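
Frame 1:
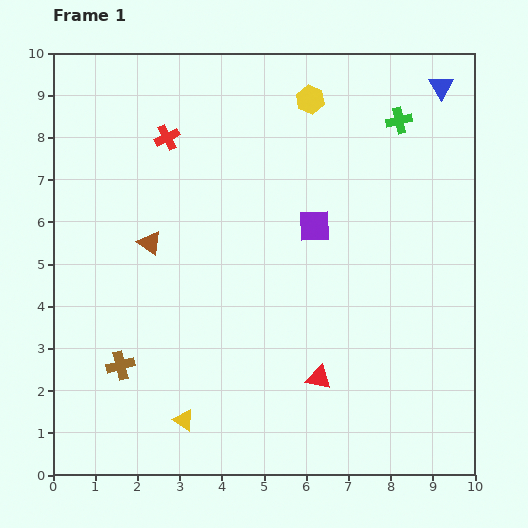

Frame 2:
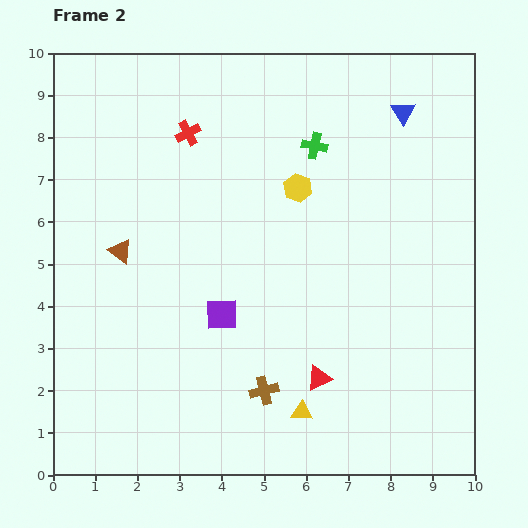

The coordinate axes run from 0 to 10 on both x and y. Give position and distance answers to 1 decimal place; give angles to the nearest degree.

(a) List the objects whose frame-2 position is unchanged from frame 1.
the red triangle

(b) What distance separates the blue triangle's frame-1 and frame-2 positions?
1.1

The blue triangle moved from (9.2, 9.2) to (8.3, 8.6), a distance of √(0.9² + 0.6²) ≈ 1.1.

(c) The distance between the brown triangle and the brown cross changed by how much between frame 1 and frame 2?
+1.7

Distance in frame 1: 3.0. Distance in frame 2: 4.7.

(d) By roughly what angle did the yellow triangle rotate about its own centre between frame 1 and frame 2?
28° counter-clockwise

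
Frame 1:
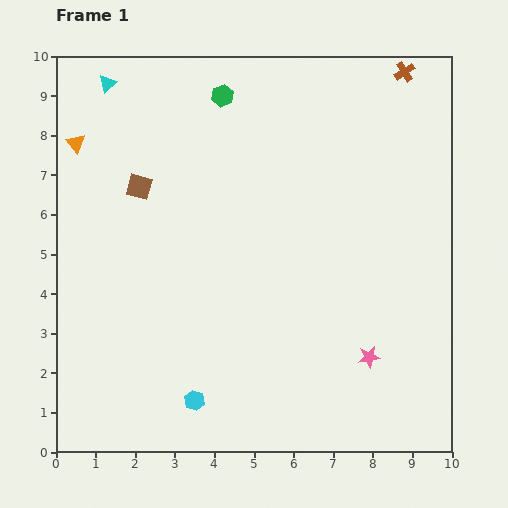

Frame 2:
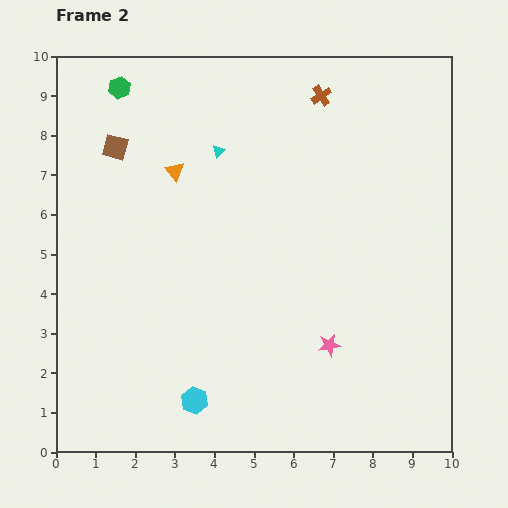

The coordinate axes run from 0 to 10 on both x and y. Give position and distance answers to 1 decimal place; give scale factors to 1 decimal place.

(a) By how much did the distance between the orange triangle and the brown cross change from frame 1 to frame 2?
-4.3

Distance in frame 1: 8.5. Distance in frame 2: 4.2.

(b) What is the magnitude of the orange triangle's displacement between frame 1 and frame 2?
2.6

The orange triangle moved from (0.5, 7.8) to (3.0, 7.1), a distance of √(2.5² + 0.7²) ≈ 2.6.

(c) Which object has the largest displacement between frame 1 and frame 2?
the cyan triangle

(moved 3.3; next 2.6)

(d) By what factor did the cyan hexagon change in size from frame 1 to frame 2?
1.3×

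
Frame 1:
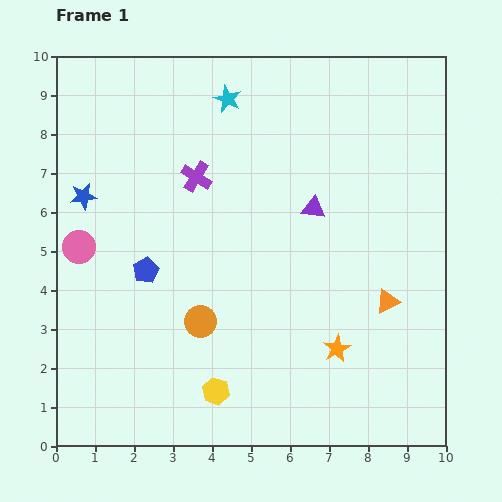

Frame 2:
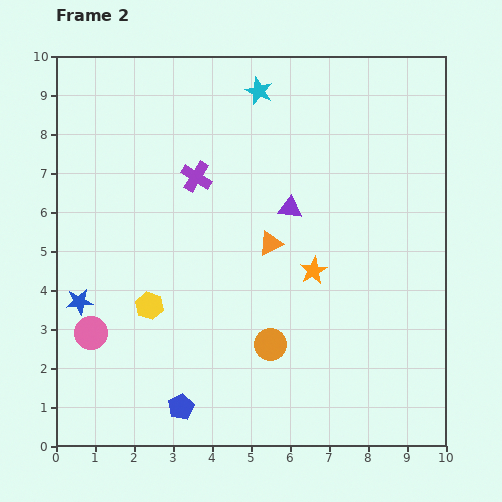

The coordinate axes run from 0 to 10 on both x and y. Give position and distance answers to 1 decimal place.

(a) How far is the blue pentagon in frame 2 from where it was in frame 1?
3.6

The blue pentagon moved from (2.3, 4.5) to (3.2, 1.0), a distance of √(0.9² + 3.5²) ≈ 3.6.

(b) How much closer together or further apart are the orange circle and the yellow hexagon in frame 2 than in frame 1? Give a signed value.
+1.5

Distance in frame 1: 1.8. Distance in frame 2: 3.3.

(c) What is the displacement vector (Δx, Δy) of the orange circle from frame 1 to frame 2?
(1.8, -0.6)

The orange circle was at (3.7, 3.2) in frame 1 and (5.5, 2.6) in frame 2.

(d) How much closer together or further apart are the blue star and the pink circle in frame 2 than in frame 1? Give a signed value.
-0.4

Distance in frame 1: 1.3. Distance in frame 2: 0.9.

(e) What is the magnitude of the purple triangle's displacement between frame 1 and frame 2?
0.6

The purple triangle moved from (6.6, 6.1) to (6.0, 6.1), a distance of √(0.6² + 0.0²) ≈ 0.6.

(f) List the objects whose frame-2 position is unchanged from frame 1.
the purple cross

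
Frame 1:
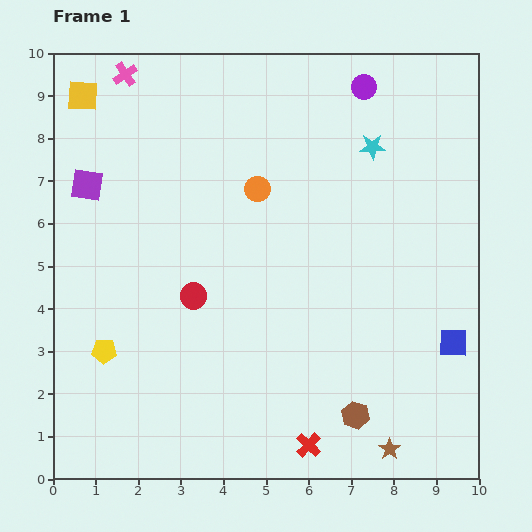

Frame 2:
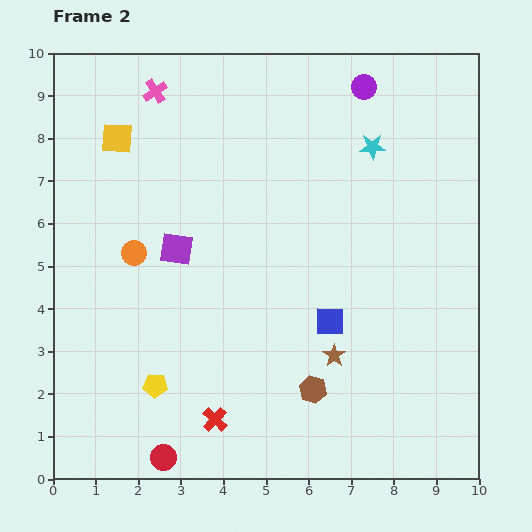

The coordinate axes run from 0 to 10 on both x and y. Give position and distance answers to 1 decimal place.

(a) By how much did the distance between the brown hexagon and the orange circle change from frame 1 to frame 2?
-0.5

Distance in frame 1: 5.8. Distance in frame 2: 5.3.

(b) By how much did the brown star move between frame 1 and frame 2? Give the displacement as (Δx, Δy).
(-1.3, 2.2)

The brown star was at (7.9, 0.7) in frame 1 and (6.6, 2.9) in frame 2.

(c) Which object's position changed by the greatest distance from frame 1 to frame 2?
the red circle

(moved 3.9; next 3.3)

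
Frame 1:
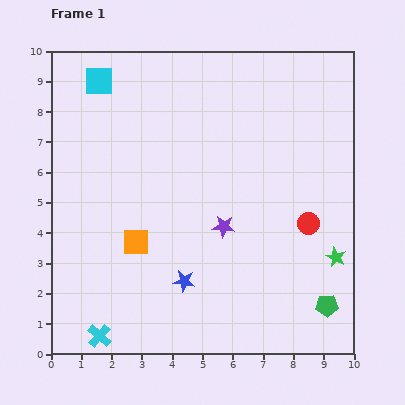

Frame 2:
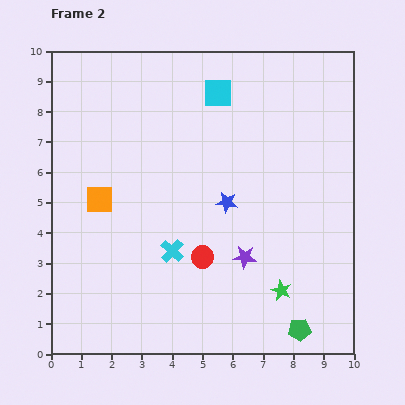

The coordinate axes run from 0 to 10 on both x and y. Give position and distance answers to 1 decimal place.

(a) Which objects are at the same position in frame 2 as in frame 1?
none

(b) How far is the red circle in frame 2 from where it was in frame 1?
3.7

The red circle moved from (8.5, 4.3) to (5.0, 3.2), a distance of √(3.5² + 1.1²) ≈ 3.7.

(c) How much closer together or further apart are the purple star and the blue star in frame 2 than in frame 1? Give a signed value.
-0.3

Distance in frame 1: 2.2. Distance in frame 2: 1.9.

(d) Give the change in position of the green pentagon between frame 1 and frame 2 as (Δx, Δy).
(-0.9, -0.8)

The green pentagon was at (9.1, 1.6) in frame 1 and (8.2, 0.8) in frame 2.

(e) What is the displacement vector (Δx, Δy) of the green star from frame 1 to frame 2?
(-1.8, -1.1)

The green star was at (9.4, 3.2) in frame 1 and (7.6, 2.1) in frame 2.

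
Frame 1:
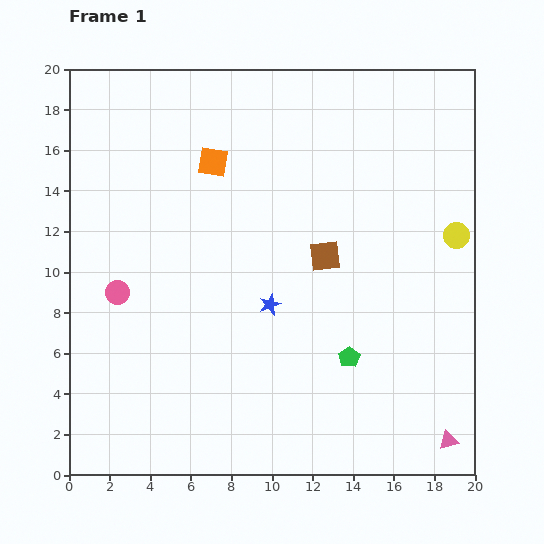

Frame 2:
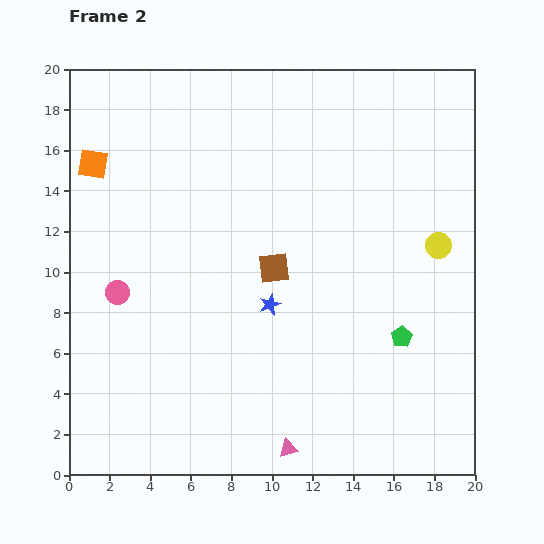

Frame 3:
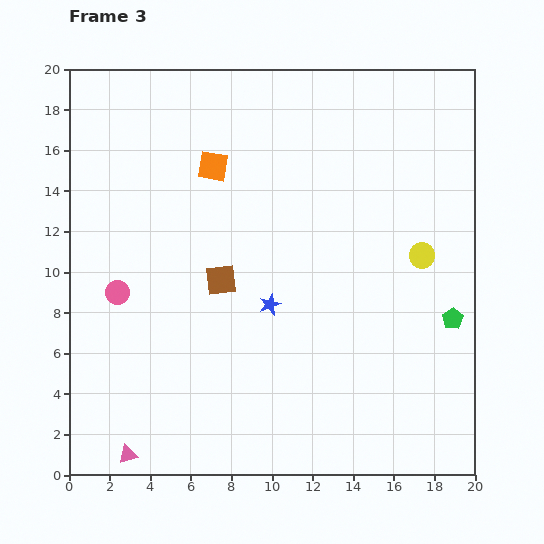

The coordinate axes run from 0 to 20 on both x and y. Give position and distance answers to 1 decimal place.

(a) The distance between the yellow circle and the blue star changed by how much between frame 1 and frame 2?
-1.0

Distance in frame 1: 9.8. Distance in frame 2: 8.8.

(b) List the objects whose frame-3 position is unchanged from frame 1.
the blue star, the pink circle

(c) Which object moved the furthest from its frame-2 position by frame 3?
the pink triangle

(moved 7.9; next 5.9)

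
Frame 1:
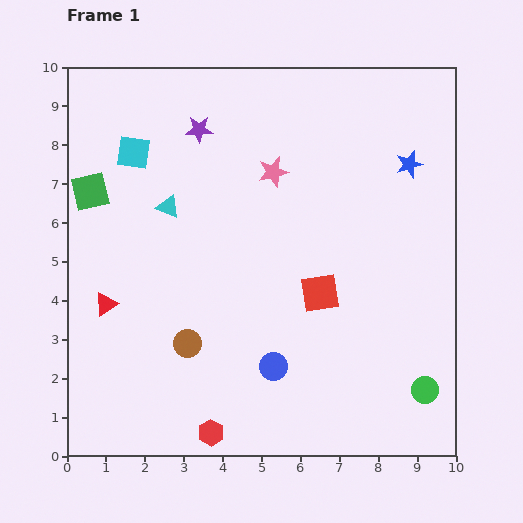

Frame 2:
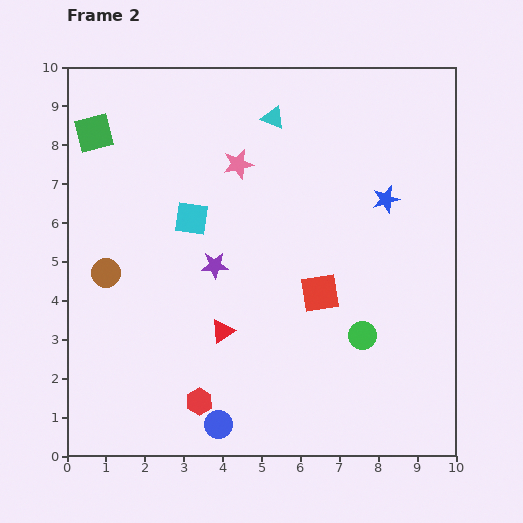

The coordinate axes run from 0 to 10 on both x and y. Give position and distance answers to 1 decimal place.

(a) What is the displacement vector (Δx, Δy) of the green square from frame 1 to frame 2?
(0.1, 1.5)

The green square was at (0.6, 6.8) in frame 1 and (0.7, 8.3) in frame 2.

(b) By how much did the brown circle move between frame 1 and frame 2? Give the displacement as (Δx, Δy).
(-2.1, 1.8)

The brown circle was at (3.1, 2.9) in frame 1 and (1.0, 4.7) in frame 2.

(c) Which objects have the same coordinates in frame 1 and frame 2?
the red square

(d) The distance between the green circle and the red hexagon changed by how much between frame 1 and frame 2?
-1.1

Distance in frame 1: 5.6. Distance in frame 2: 4.5.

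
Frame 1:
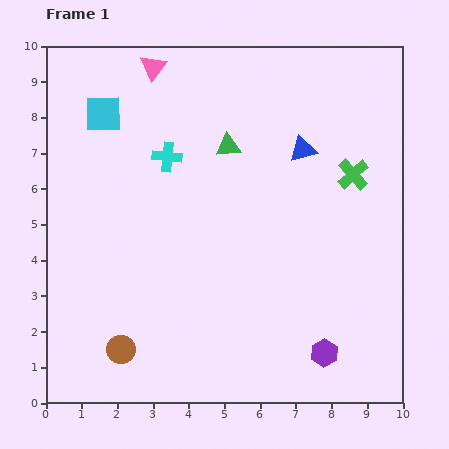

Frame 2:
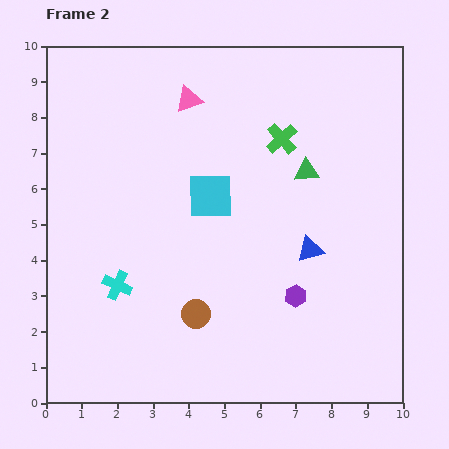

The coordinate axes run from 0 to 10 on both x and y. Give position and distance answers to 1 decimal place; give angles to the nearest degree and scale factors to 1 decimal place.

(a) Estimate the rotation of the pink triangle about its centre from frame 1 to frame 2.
34° clockwise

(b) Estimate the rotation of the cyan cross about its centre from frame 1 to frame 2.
18° clockwise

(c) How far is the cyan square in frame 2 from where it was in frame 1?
3.8

The cyan square moved from (1.6, 8.1) to (4.6, 5.8), a distance of √(3.0² + 2.3²) ≈ 3.8.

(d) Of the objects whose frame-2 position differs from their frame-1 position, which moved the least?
the pink triangle

(moved 1.3)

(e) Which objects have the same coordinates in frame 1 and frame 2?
none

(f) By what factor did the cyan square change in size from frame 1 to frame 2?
1.3×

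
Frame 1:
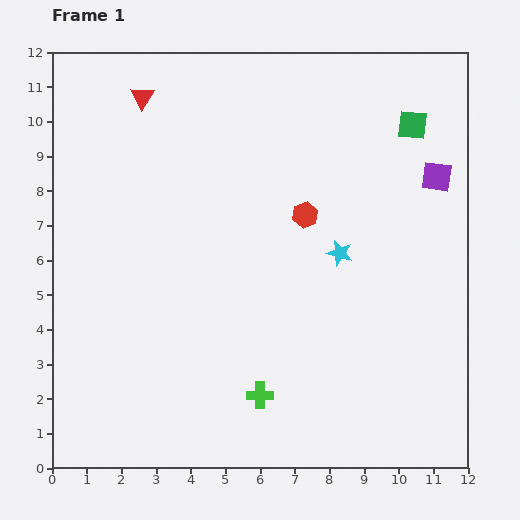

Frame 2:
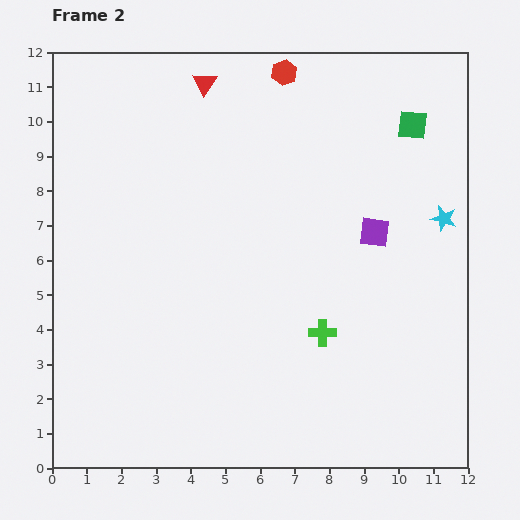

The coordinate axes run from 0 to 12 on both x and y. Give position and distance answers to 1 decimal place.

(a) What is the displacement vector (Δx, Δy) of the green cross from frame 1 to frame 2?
(1.8, 1.8)

The green cross was at (6.0, 2.1) in frame 1 and (7.8, 3.9) in frame 2.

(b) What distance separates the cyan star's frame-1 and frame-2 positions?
3.2

The cyan star moved from (8.3, 6.2) to (11.3, 7.2), a distance of √(3.0² + 1.0²) ≈ 3.2.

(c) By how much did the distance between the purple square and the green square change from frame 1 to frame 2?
+1.6

Distance in frame 1: 1.7. Distance in frame 2: 3.3.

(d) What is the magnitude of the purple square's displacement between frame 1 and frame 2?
2.4

The purple square moved from (11.1, 8.4) to (9.3, 6.8), a distance of √(1.8² + 1.6²) ≈ 2.4.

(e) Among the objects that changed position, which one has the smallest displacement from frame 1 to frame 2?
the red triangle

(moved 1.8)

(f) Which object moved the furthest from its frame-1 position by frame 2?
the red hexagon

(moved 4.1; next 3.2)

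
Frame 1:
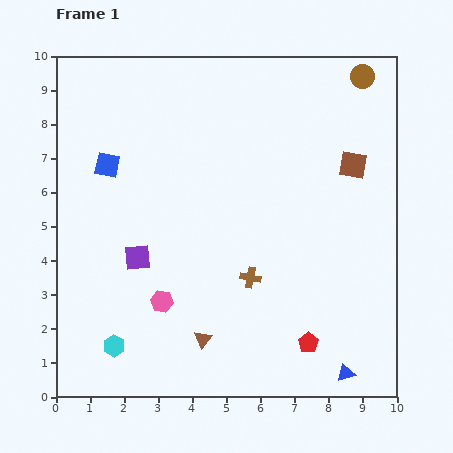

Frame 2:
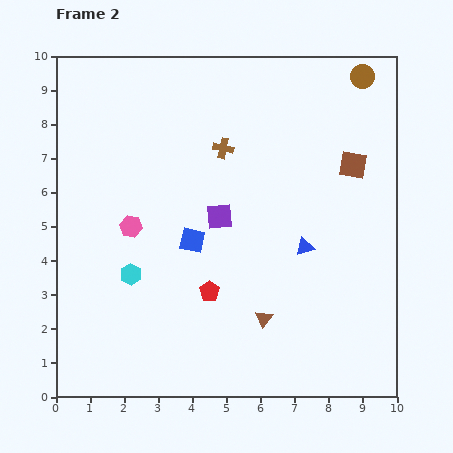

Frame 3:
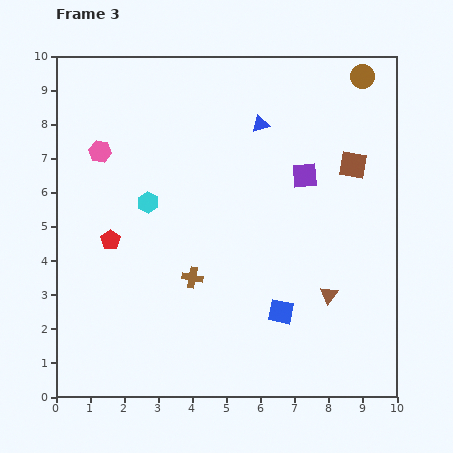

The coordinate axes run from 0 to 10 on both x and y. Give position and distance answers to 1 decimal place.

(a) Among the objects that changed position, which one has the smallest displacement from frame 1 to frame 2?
the brown triangle

(moved 1.9)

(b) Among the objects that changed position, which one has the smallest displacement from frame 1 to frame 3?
the brown cross

(moved 1.7)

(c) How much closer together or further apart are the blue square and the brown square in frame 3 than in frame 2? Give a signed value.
-0.4

Distance in frame 2: 5.2. Distance in frame 3: 4.8.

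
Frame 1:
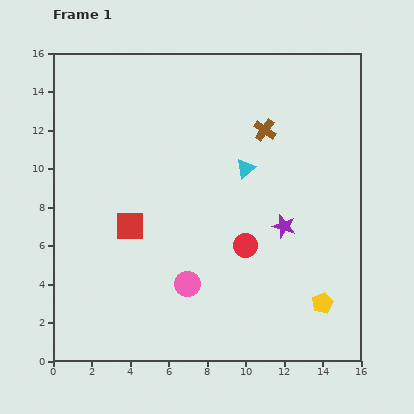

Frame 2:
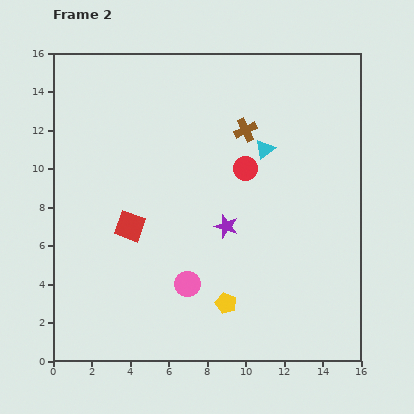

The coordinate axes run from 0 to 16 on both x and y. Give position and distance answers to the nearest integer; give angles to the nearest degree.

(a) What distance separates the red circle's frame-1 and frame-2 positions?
4

The red circle moved from (10, 6) to (10, 10), a distance of √(0² + 4²) ≈ 4.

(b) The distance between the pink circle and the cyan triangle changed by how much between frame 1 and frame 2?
+1

Distance in frame 1: 7. Distance in frame 2: 8.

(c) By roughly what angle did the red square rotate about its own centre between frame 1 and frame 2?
21° clockwise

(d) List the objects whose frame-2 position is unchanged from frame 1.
the pink circle, the red square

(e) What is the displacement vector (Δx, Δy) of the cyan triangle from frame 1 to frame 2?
(1, 1)

The cyan triangle was at (10, 10) in frame 1 and (11, 11) in frame 2.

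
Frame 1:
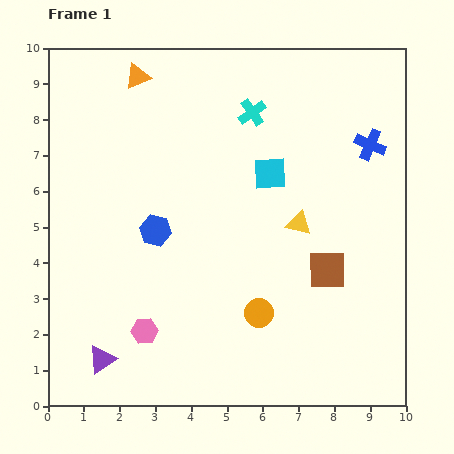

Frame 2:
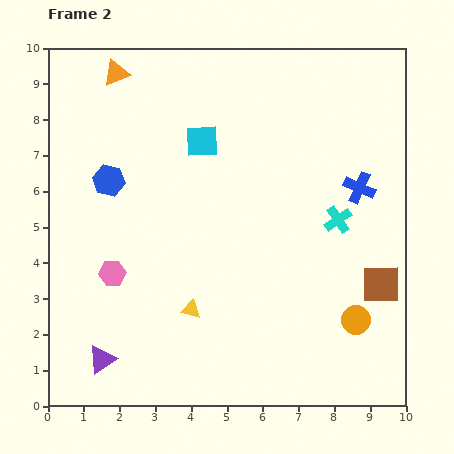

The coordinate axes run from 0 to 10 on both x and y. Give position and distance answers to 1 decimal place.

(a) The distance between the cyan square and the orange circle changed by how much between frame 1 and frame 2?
+2.7

Distance in frame 1: 3.9. Distance in frame 2: 6.6.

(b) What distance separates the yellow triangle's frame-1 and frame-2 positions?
3.8

The yellow triangle moved from (7.0, 5.1) to (4.0, 2.7), a distance of √(3.0² + 2.4²) ≈ 3.8.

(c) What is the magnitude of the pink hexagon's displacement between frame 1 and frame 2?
1.8

The pink hexagon moved from (2.7, 2.1) to (1.8, 3.7), a distance of √(0.9² + 1.6²) ≈ 1.8.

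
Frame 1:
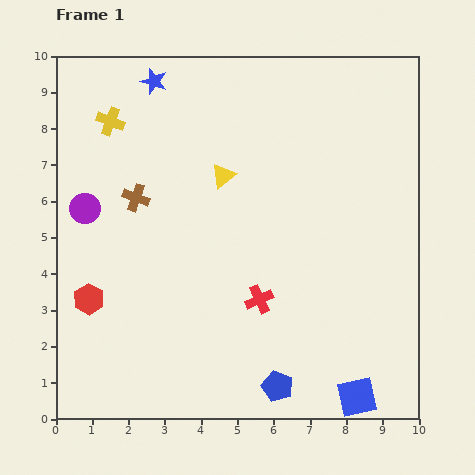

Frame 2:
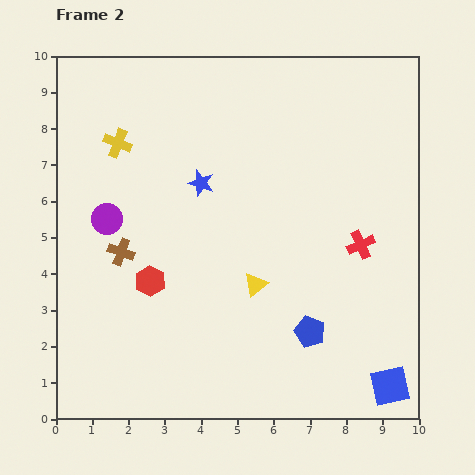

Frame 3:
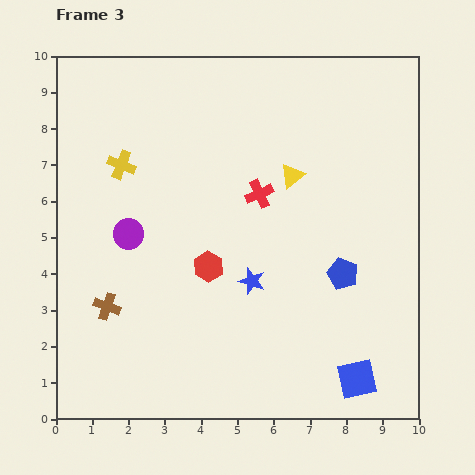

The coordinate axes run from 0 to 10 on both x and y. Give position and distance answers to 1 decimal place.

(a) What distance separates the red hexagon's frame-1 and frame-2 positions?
1.8

The red hexagon moved from (0.9, 3.3) to (2.6, 3.8), a distance of √(1.7² + 0.5²) ≈ 1.8.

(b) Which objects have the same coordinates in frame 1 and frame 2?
none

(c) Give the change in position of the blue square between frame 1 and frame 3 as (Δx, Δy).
(0.0, 0.5)

The blue square was at (8.3, 0.6) in frame 1 and (8.3, 1.1) in frame 3.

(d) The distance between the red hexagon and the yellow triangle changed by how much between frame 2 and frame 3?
+0.5

Distance in frame 2: 2.9. Distance in frame 3: 3.4.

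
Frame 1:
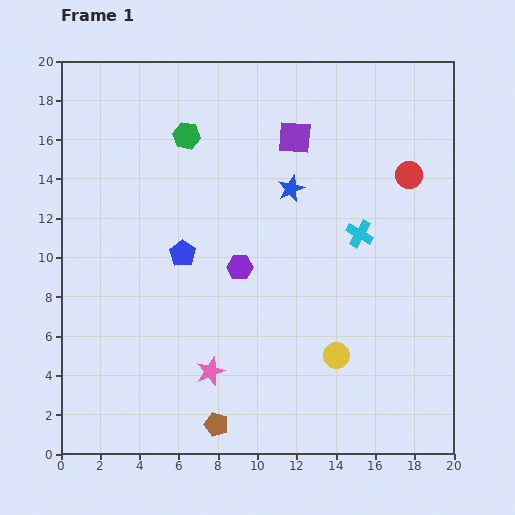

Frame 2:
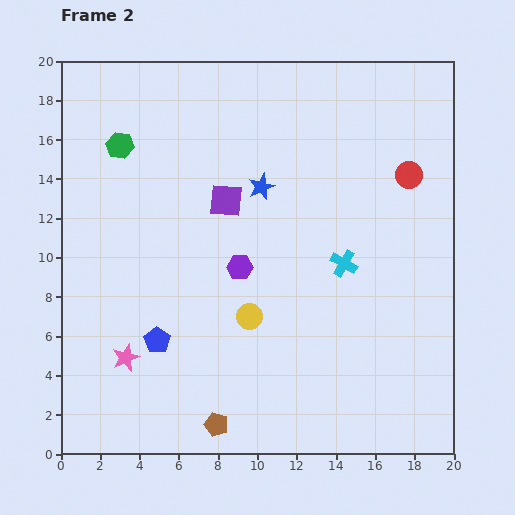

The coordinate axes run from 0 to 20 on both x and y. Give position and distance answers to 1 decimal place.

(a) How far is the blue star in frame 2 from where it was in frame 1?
1.5

The blue star moved from (11.7, 13.5) to (10.2, 13.6), a distance of √(1.5² + 0.1²) ≈ 1.5.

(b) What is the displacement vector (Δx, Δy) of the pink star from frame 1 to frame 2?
(-4.3, 0.7)

The pink star was at (7.6, 4.2) in frame 1 and (3.3, 4.9) in frame 2.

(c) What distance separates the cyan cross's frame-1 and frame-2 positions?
1.7

The cyan cross moved from (15.2, 11.2) to (14.4, 9.7), a distance of √(0.8² + 1.5²) ≈ 1.7.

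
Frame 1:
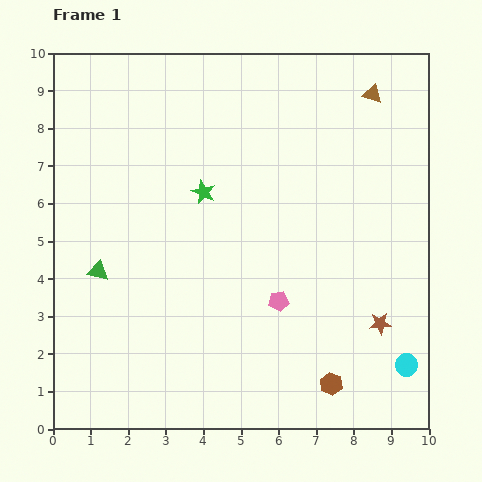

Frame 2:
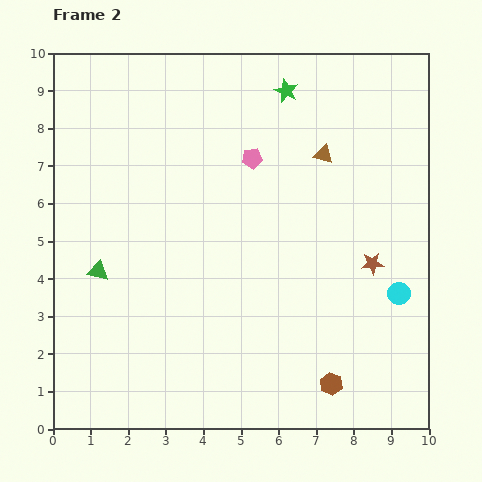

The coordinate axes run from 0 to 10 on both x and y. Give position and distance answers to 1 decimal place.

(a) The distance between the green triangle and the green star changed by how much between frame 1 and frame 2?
+3.4

Distance in frame 1: 3.5. Distance in frame 2: 6.9.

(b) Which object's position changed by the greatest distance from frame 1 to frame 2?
the pink pentagon

(moved 3.9; next 3.5)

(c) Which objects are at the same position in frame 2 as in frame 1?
the green triangle, the brown hexagon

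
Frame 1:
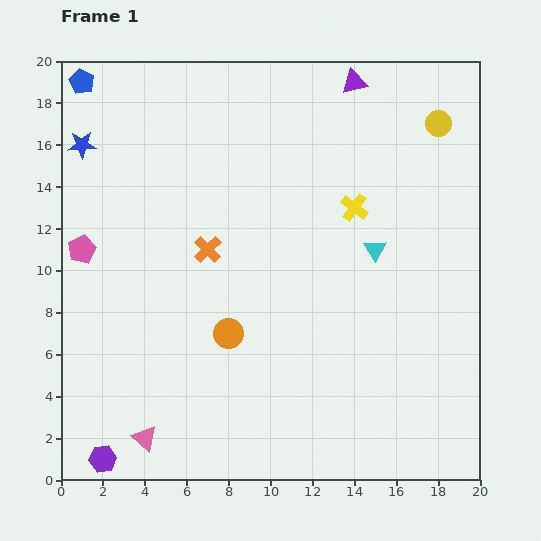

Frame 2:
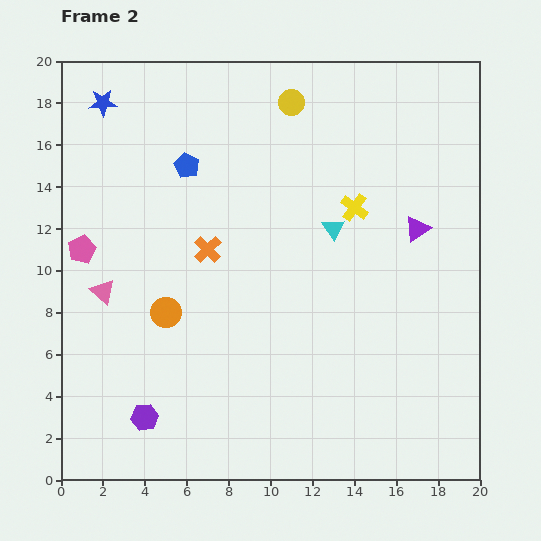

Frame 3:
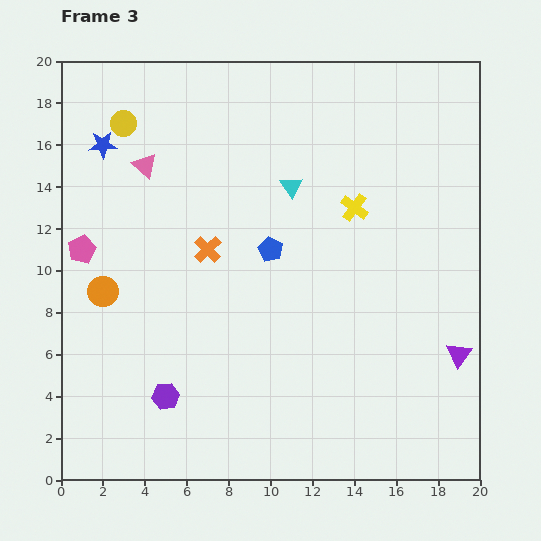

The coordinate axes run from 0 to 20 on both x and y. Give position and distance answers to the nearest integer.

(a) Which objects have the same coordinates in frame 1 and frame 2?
the yellow cross, the pink pentagon, the orange cross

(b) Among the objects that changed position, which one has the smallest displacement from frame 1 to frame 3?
the blue star

(moved 1)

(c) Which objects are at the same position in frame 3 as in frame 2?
the yellow cross, the pink pentagon, the orange cross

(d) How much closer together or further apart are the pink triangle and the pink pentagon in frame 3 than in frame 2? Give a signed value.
+3

Distance in frame 2: 2. Distance in frame 3: 5.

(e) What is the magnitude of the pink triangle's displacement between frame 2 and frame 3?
6

The pink triangle moved from (2, 9) to (4, 15), a distance of √(2² + 6²) ≈ 6.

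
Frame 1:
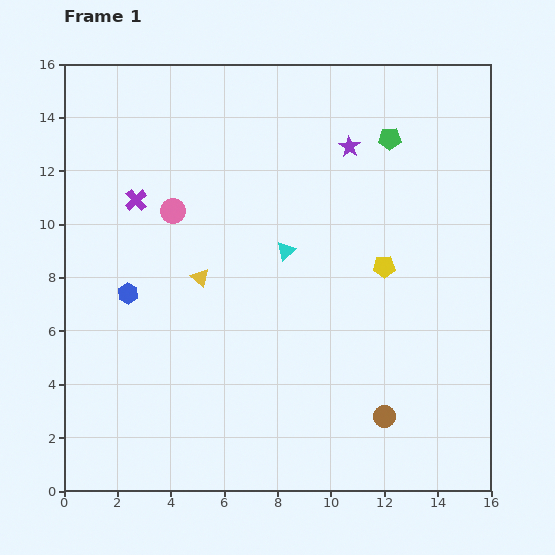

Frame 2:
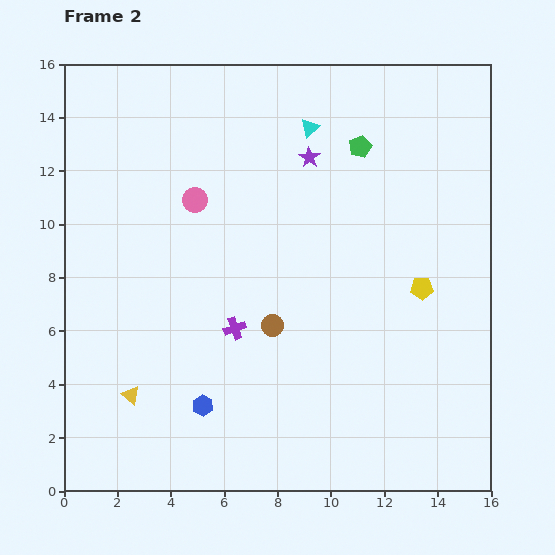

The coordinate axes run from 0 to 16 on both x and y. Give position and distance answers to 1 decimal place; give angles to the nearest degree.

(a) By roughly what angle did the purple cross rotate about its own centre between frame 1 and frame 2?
22° clockwise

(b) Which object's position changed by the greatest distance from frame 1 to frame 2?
the purple cross

(moved 6.1; next 5.4)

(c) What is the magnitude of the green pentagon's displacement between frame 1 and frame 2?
1.1

The green pentagon moved from (12.2, 13.2) to (11.1, 12.9), a distance of √(1.1² + 0.3²) ≈ 1.1.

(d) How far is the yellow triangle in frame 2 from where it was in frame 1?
5.1

The yellow triangle moved from (5.1, 8.0) to (2.5, 3.6), a distance of √(2.6² + 4.4²) ≈ 5.1.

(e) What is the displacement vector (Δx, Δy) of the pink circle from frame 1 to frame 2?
(0.8, 0.4)

The pink circle was at (4.1, 10.5) in frame 1 and (4.9, 10.9) in frame 2.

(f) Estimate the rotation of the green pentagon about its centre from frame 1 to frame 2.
21° counter-clockwise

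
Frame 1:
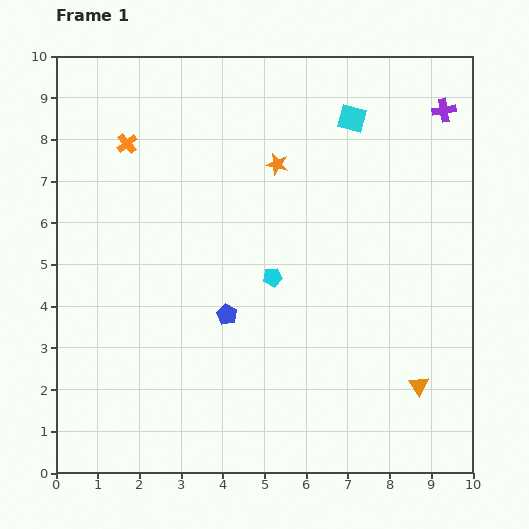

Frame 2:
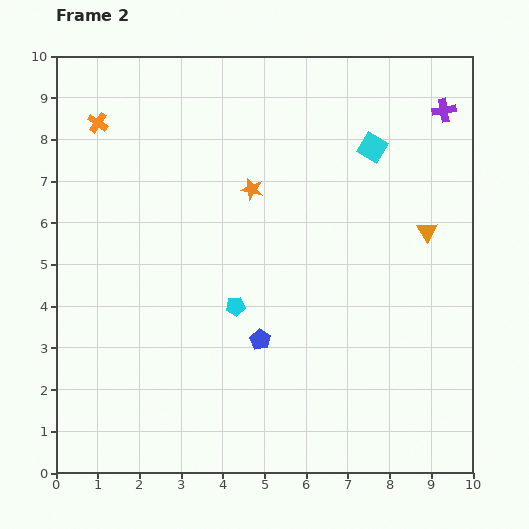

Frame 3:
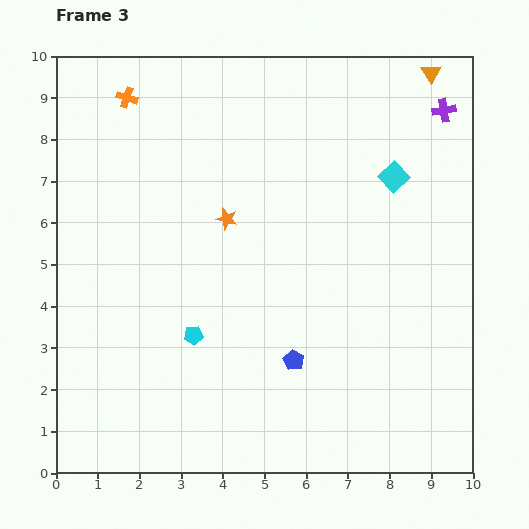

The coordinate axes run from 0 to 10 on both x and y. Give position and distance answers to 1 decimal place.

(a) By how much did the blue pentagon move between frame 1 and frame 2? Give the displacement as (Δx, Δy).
(0.8, -0.6)

The blue pentagon was at (4.1, 3.8) in frame 1 and (4.9, 3.2) in frame 2.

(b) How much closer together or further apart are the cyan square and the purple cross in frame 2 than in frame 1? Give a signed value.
-0.3

Distance in frame 1: 2.2. Distance in frame 2: 1.9.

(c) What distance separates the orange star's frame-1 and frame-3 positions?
1.8

The orange star moved from (5.3, 7.4) to (4.1, 6.1), a distance of √(1.2² + 1.3²) ≈ 1.8.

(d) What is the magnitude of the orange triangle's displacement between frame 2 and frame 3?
3.8

The orange triangle moved from (8.9, 5.8) to (9.0, 9.6), a distance of √(0.1² + 3.8²) ≈ 3.8.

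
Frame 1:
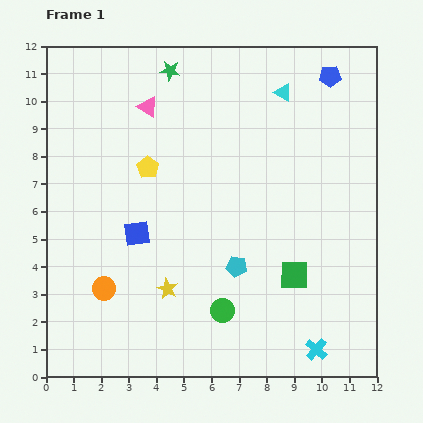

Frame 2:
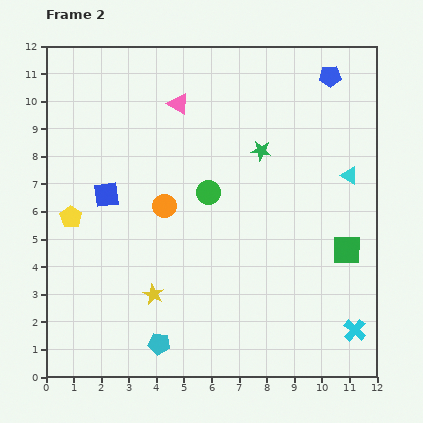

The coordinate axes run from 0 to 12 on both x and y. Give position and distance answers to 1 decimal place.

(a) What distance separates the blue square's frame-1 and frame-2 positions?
1.8

The blue square moved from (3.3, 5.2) to (2.2, 6.6), a distance of √(1.1² + 1.4²) ≈ 1.8.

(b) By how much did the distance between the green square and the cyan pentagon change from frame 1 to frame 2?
+5.5

Distance in frame 1: 2.1. Distance in frame 2: 7.6.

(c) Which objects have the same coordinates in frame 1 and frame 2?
the blue pentagon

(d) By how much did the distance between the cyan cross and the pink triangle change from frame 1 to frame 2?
-0.3

Distance in frame 1: 10.7. Distance in frame 2: 10.4.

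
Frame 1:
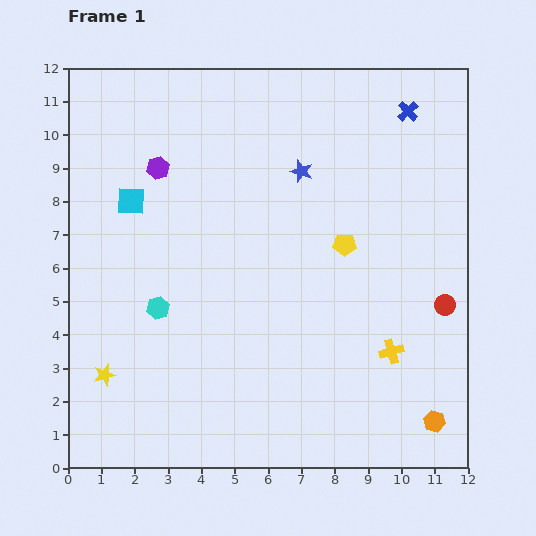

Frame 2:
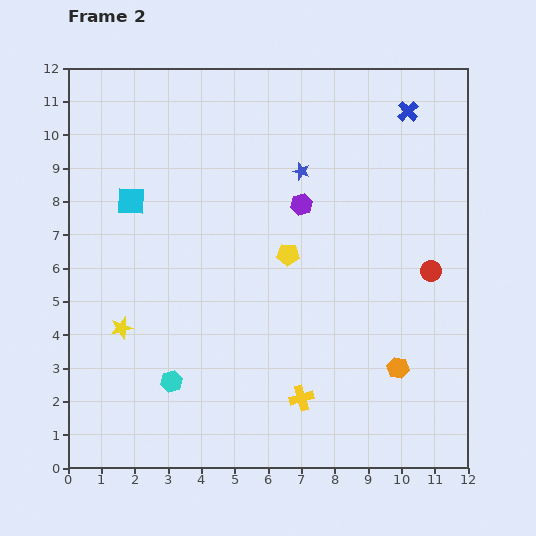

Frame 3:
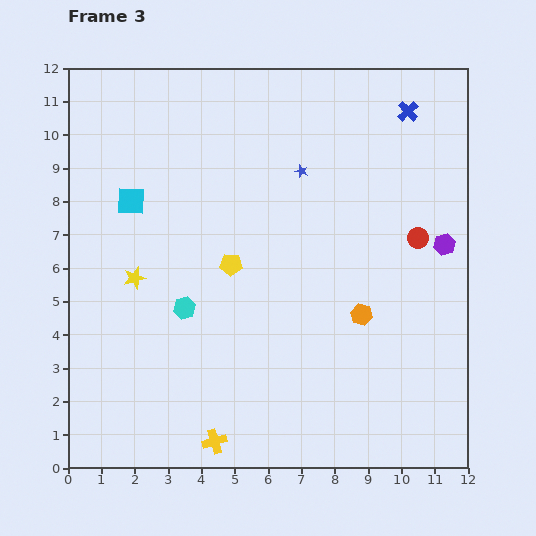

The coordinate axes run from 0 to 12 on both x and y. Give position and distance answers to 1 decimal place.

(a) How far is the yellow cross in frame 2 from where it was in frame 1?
3.0

The yellow cross moved from (9.7, 3.5) to (7.0, 2.1), a distance of √(2.7² + 1.4²) ≈ 3.0.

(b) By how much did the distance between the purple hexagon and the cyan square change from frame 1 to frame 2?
+3.8

Distance in frame 1: 1.3. Distance in frame 2: 5.1.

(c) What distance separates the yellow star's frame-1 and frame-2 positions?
1.5

The yellow star moved from (1.1, 2.8) to (1.6, 4.2), a distance of √(0.5² + 1.4²) ≈ 1.5.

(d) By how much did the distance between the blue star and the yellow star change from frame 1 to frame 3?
-2.6

Distance in frame 1: 8.5. Distance in frame 3: 5.9.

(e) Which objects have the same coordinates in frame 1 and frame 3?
the blue cross, the cyan square, the blue star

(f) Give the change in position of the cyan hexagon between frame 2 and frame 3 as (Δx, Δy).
(0.4, 2.2)

The cyan hexagon was at (3.1, 2.6) in frame 2 and (3.5, 4.8) in frame 3.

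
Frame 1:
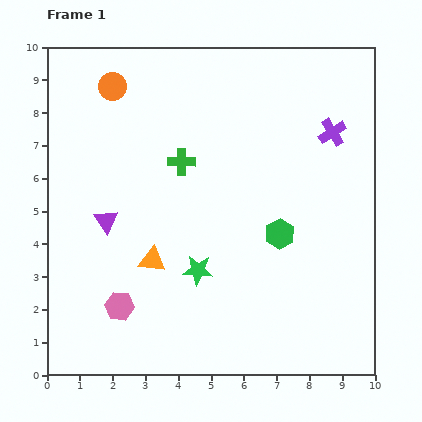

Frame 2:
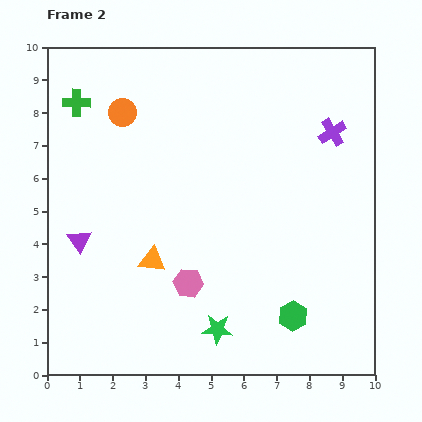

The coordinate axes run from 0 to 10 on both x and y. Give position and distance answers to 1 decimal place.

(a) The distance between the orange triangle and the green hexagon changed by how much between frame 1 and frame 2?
+0.6

Distance in frame 1: 4.0. Distance in frame 2: 4.6.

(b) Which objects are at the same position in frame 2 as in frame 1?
the orange triangle, the purple cross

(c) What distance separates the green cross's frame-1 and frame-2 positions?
3.7

The green cross moved from (4.1, 6.5) to (0.9, 8.3), a distance of √(3.2² + 1.8²) ≈ 3.7.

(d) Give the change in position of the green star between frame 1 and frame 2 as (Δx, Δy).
(0.6, -1.8)

The green star was at (4.6, 3.2) in frame 1 and (5.2, 1.4) in frame 2.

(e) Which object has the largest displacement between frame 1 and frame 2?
the green cross

(moved 3.7; next 2.5)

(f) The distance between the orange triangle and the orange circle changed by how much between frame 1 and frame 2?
-0.8

Distance in frame 1: 5.4. Distance in frame 2: 4.6.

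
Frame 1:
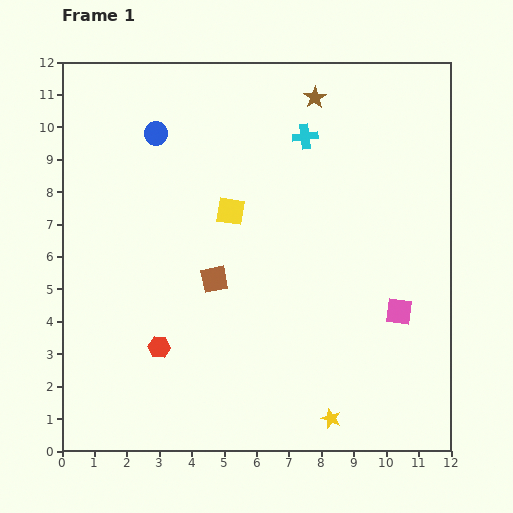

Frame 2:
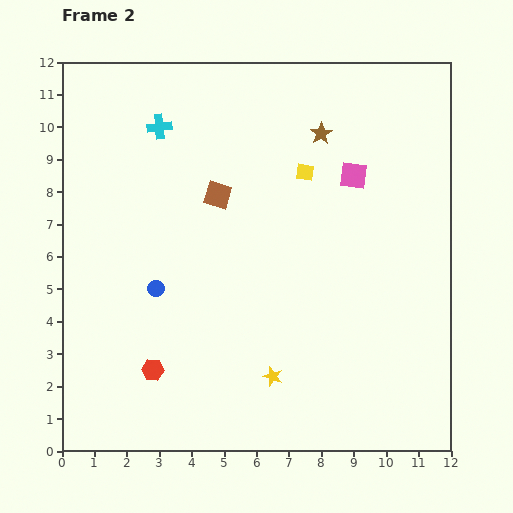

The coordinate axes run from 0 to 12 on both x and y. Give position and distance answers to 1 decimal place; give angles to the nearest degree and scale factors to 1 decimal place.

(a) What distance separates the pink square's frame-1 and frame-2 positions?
4.4

The pink square moved from (10.4, 4.3) to (9.0, 8.5), a distance of √(1.4² + 4.2²) ≈ 4.4.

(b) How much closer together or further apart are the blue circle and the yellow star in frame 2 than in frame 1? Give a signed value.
-5.8

Distance in frame 1: 10.3. Distance in frame 2: 4.5.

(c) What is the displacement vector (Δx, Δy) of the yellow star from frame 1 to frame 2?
(-1.8, 1.3)

The yellow star was at (8.3, 1.0) in frame 1 and (6.5, 2.3) in frame 2.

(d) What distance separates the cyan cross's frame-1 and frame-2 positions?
4.5

The cyan cross moved from (7.5, 9.7) to (3.0, 10.0), a distance of √(4.5² + 0.3²) ≈ 4.5.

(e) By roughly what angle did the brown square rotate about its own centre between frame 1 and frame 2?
29° clockwise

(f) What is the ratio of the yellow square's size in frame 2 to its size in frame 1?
0.6×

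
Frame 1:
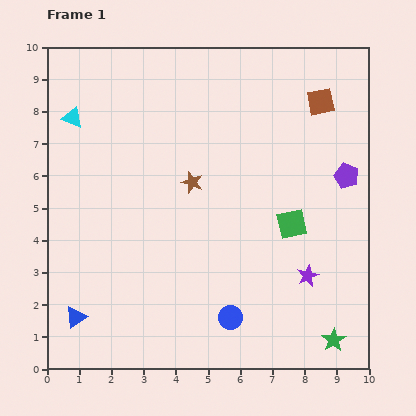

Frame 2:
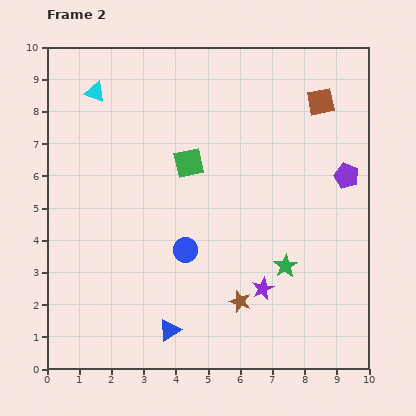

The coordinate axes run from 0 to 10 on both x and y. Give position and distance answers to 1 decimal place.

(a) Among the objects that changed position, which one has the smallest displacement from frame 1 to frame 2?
the cyan triangle

(moved 1.1)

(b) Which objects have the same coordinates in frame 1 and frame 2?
the purple pentagon, the brown square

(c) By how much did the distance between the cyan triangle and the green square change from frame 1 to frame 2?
-4.0

Distance in frame 1: 7.6. Distance in frame 2: 3.6.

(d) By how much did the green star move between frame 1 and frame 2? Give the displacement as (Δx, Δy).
(-1.5, 2.3)

The green star was at (8.9, 0.9) in frame 1 and (7.4, 3.2) in frame 2.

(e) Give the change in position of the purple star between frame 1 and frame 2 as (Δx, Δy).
(-1.4, -0.4)

The purple star was at (8.1, 2.9) in frame 1 and (6.7, 2.5) in frame 2.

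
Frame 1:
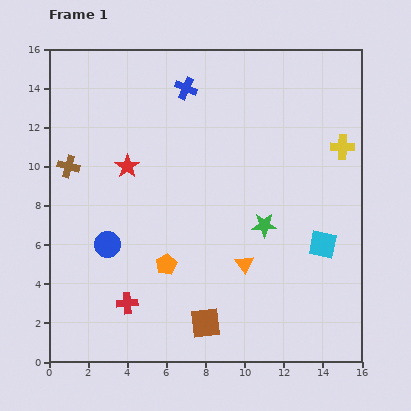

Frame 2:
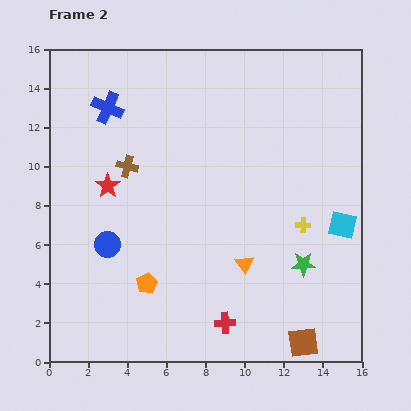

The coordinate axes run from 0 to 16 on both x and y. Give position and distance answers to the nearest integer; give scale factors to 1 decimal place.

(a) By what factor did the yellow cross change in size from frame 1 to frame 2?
0.6×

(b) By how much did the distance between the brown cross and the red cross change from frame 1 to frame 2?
+1

Distance in frame 1: 8. Distance in frame 2: 9.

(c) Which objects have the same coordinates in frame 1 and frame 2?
the blue circle, the orange triangle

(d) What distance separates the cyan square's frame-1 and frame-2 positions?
1

The cyan square moved from (14, 6) to (15, 7), a distance of √(1² + 1²) ≈ 1.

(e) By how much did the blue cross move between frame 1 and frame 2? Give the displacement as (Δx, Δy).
(-4, -1)

The blue cross was at (7, 14) in frame 1 and (3, 13) in frame 2.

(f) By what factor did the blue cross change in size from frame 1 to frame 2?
1.4×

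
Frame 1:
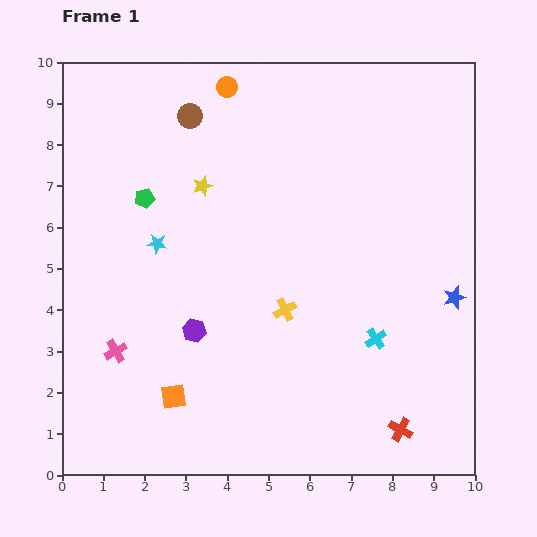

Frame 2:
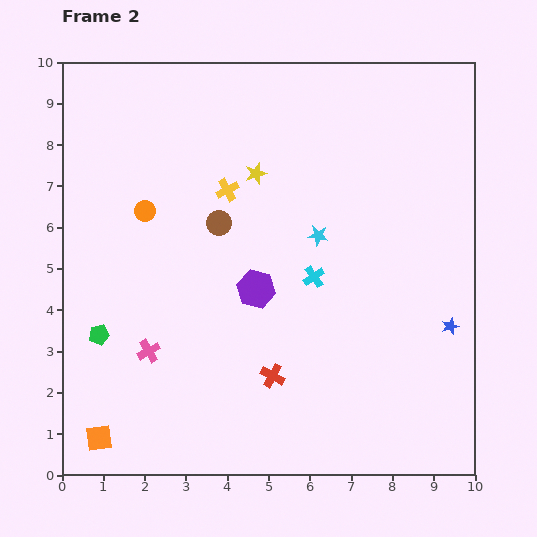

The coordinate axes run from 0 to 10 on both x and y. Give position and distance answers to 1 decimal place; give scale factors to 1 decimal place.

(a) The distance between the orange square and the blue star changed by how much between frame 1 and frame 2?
+1.7

Distance in frame 1: 7.2. Distance in frame 2: 8.9.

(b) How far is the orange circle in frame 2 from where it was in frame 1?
3.6

The orange circle moved from (4.0, 9.4) to (2.0, 6.4), a distance of √(2.0² + 3.0²) ≈ 3.6.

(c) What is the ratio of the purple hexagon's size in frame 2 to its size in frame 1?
1.7×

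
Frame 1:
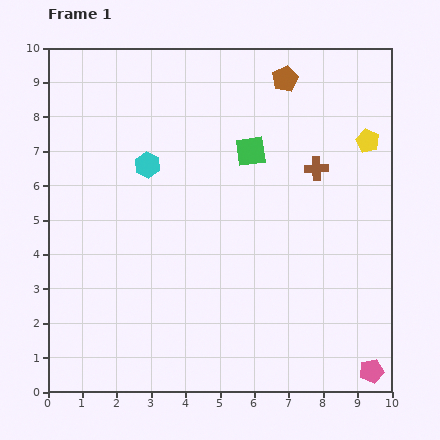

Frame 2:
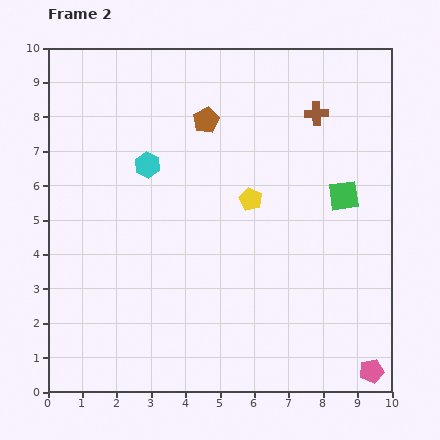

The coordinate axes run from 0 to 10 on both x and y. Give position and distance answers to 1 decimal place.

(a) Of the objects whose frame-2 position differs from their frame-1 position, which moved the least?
the brown cross

(moved 1.6)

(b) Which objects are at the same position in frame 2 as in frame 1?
the cyan hexagon, the pink pentagon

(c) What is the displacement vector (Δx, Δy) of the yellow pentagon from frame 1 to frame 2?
(-3.4, -1.7)

The yellow pentagon was at (9.3, 7.3) in frame 1 and (5.9, 5.6) in frame 2.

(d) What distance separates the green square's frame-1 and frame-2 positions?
3.0

The green square moved from (5.9, 7.0) to (8.6, 5.7), a distance of √(2.7² + 1.3²) ≈ 3.0.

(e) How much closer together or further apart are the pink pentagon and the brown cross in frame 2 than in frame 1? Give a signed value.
+1.6

Distance in frame 1: 6.1. Distance in frame 2: 7.7.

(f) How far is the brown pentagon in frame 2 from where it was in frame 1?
2.6

The brown pentagon moved from (6.9, 9.1) to (4.6, 7.9), a distance of √(2.3² + 1.2²) ≈ 2.6.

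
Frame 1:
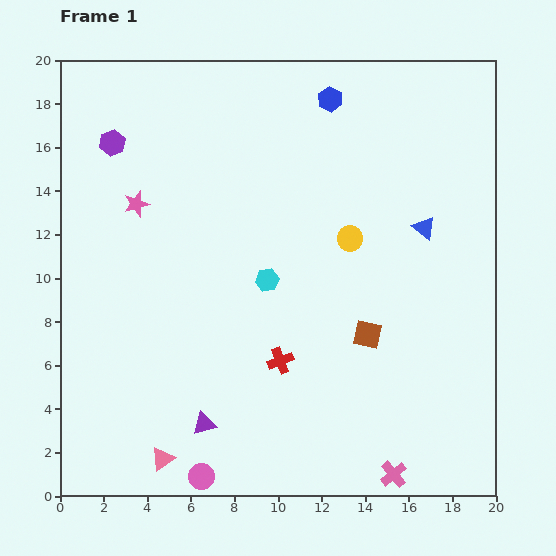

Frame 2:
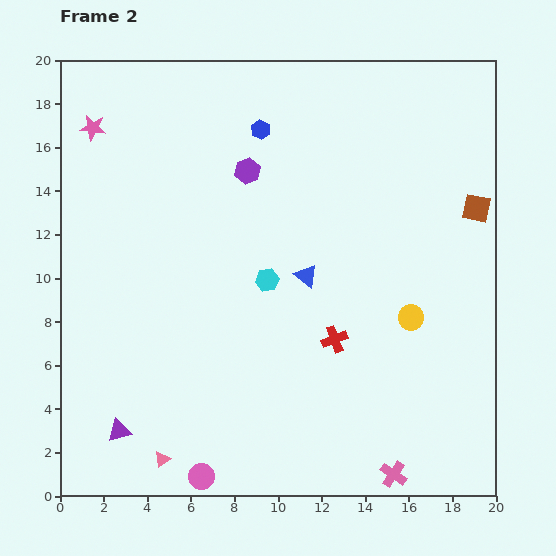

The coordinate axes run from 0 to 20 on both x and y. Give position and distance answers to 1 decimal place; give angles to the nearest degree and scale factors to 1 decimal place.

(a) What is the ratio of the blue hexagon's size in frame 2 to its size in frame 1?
0.8×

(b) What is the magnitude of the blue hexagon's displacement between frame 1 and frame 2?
3.5

The blue hexagon moved from (12.4, 18.2) to (9.2, 16.8), a distance of √(3.2² + 1.4²) ≈ 3.5.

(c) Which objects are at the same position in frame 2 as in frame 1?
the pink circle, the pink cross, the pink triangle, the cyan hexagon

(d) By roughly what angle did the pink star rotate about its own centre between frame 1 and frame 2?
25° clockwise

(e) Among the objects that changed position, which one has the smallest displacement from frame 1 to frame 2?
the red cross

(moved 2.7)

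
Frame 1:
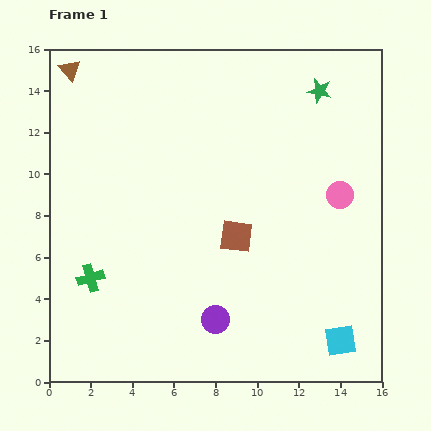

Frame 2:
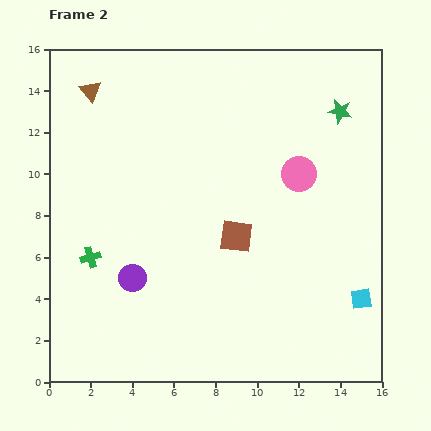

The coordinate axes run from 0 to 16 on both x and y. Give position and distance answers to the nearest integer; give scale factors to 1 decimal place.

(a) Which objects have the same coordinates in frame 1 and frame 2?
the brown square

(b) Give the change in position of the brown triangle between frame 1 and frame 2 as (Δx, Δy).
(1, -1)

The brown triangle was at (1, 15) in frame 1 and (2, 14) in frame 2.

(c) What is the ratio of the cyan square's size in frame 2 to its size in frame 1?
0.7×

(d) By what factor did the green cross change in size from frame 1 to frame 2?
0.8×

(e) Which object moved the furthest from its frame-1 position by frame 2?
the purple circle

(moved 4; next 2)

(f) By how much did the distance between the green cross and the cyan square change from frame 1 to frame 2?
+1

Distance in frame 1: 12. Distance in frame 2: 13.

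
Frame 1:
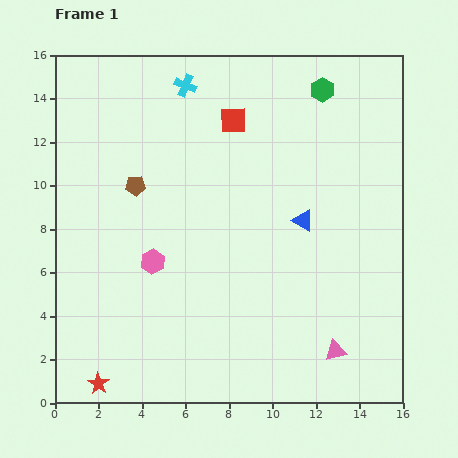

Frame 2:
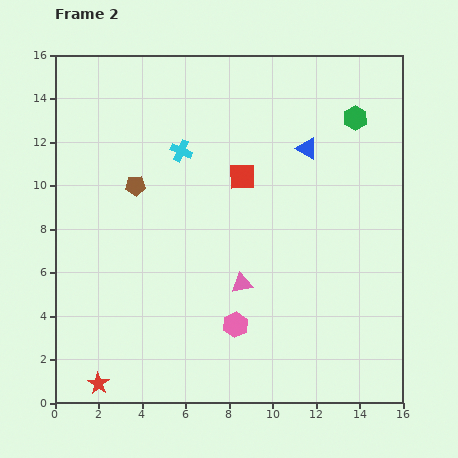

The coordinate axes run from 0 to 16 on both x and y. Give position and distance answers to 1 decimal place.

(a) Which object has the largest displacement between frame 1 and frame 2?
the pink triangle

(moved 5.3; next 4.8)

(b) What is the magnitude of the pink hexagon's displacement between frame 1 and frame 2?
4.8

The pink hexagon moved from (4.5, 6.5) to (8.3, 3.6), a distance of √(3.8² + 2.9²) ≈ 4.8.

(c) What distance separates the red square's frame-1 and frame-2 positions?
2.6

The red square moved from (8.2, 13.0) to (8.6, 10.4), a distance of √(0.4² + 2.6²) ≈ 2.6.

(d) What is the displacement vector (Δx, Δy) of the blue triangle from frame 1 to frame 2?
(0.2, 3.3)

The blue triangle was at (11.4, 8.4) in frame 1 and (11.6, 11.7) in frame 2.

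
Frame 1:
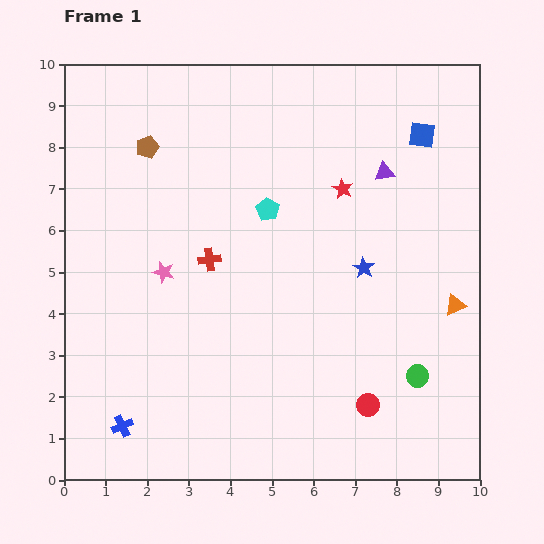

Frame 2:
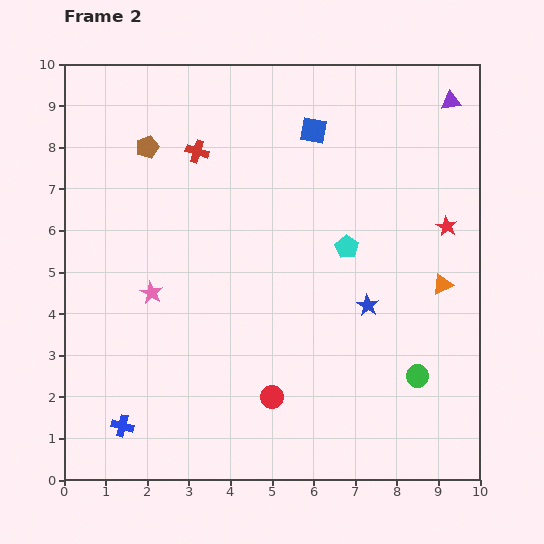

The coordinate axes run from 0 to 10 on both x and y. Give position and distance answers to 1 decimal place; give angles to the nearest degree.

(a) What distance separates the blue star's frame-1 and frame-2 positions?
0.9

The blue star moved from (7.2, 5.1) to (7.3, 4.2), a distance of √(0.1² + 0.9²) ≈ 0.9.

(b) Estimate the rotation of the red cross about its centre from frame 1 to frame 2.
23° clockwise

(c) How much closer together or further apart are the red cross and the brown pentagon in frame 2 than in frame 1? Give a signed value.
-1.9

Distance in frame 1: 3.1. Distance in frame 2: 1.2.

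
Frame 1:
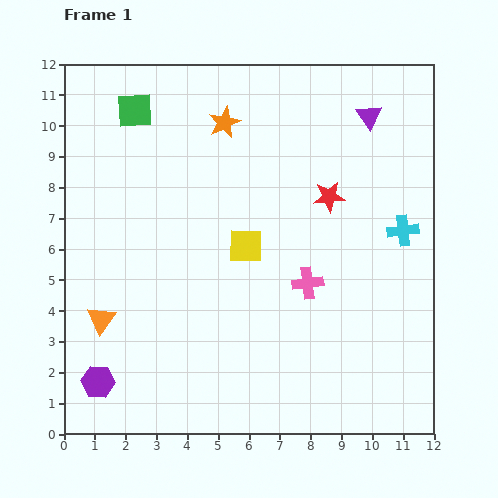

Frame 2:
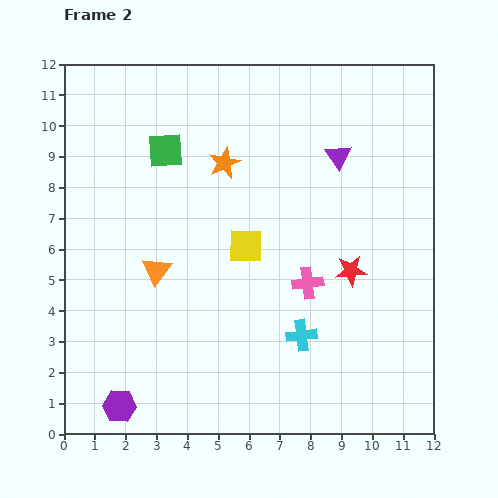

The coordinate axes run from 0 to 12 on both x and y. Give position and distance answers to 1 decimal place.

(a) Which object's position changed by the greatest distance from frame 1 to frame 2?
the cyan cross

(moved 4.7; next 2.5)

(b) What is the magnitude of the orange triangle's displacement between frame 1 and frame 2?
2.4

The orange triangle moved from (1.2, 3.7) to (3.0, 5.3), a distance of √(1.8² + 1.6²) ≈ 2.4.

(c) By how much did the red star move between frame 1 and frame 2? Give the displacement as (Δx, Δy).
(0.7, -2.4)

The red star was at (8.6, 7.7) in frame 1 and (9.3, 5.3) in frame 2.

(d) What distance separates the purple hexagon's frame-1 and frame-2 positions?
1.1

The purple hexagon moved from (1.1, 1.7) to (1.8, 0.9), a distance of √(0.7² + 0.8²) ≈ 1.1.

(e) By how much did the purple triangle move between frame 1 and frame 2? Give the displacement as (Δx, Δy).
(-1.0, -1.3)

The purple triangle was at (9.9, 10.3) in frame 1 and (8.9, 9.0) in frame 2.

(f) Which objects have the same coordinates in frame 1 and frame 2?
the yellow square, the pink cross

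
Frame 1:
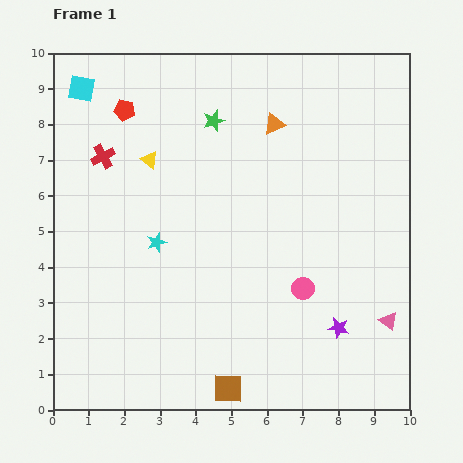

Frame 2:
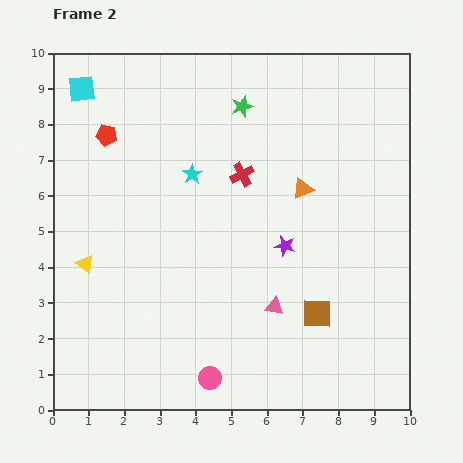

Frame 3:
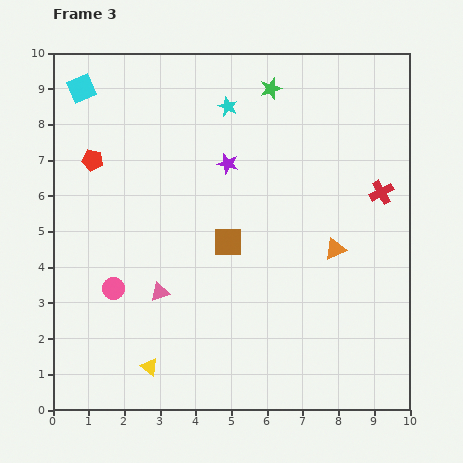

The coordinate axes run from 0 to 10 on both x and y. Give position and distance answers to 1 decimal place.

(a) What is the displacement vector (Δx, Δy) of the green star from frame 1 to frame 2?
(0.8, 0.4)

The green star was at (4.5, 8.1) in frame 1 and (5.3, 8.5) in frame 2.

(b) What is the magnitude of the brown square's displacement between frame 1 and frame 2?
3.3

The brown square moved from (4.9, 0.6) to (7.4, 2.7), a distance of √(2.5² + 2.1²) ≈ 3.3.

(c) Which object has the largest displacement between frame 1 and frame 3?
the red cross

(moved 7.9; next 6.4)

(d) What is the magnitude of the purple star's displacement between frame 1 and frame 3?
5.5

The purple star moved from (8.0, 2.3) to (4.9, 6.9), a distance of √(3.1² + 4.6²) ≈ 5.5.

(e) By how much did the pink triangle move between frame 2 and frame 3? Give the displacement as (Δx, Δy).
(-3.2, 0.4)

The pink triangle was at (6.2, 2.9) in frame 2 and (3.0, 3.3) in frame 3.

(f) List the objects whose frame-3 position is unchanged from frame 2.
the cyan square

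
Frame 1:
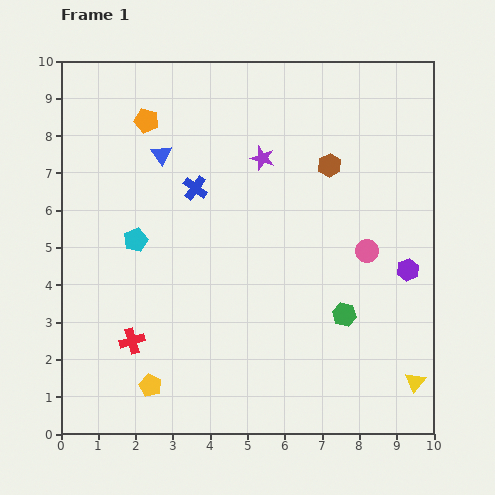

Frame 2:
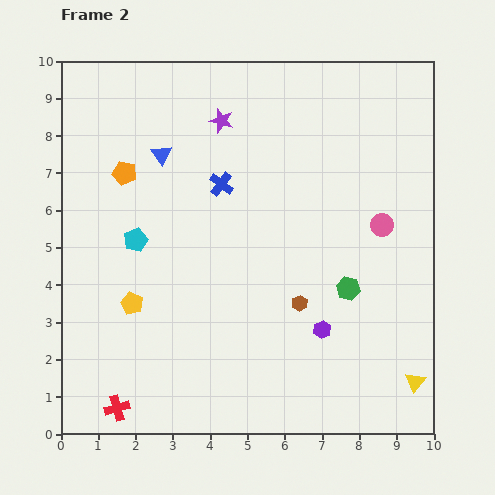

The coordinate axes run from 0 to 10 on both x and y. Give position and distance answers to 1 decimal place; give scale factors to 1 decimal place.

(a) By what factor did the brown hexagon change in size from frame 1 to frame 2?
0.7×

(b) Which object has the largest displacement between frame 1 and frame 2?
the brown hexagon

(moved 3.8; next 2.8)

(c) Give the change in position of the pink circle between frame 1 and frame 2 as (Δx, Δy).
(0.4, 0.7)

The pink circle was at (8.2, 4.9) in frame 1 and (8.6, 5.6) in frame 2.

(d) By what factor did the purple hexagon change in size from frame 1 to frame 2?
0.8×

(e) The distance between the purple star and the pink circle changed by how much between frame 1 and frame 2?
+1.3

Distance in frame 1: 3.8. Distance in frame 2: 5.1.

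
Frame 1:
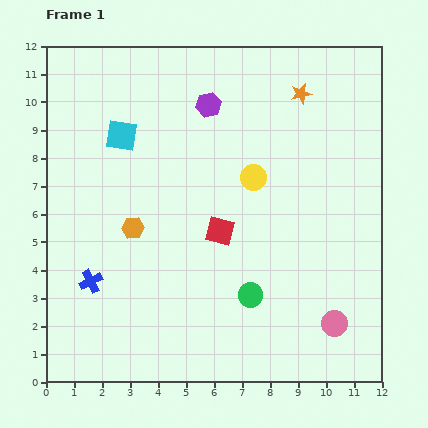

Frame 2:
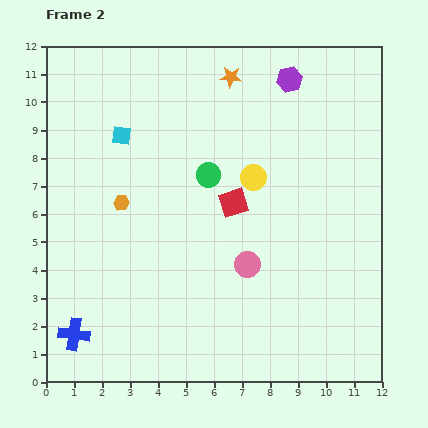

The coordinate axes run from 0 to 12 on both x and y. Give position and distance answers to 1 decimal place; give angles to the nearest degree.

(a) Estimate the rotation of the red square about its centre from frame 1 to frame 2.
32° counter-clockwise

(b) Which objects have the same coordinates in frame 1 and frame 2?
the cyan square, the yellow circle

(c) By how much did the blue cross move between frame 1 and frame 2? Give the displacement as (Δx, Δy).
(-0.6, -1.9)

The blue cross was at (1.6, 3.6) in frame 1 and (1.0, 1.7) in frame 2.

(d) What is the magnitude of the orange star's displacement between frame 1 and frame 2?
2.6

The orange star moved from (9.1, 10.3) to (6.6, 10.9), a distance of √(2.5² + 0.6²) ≈ 2.6.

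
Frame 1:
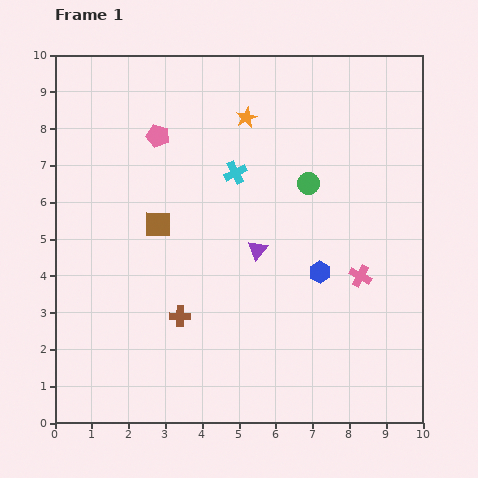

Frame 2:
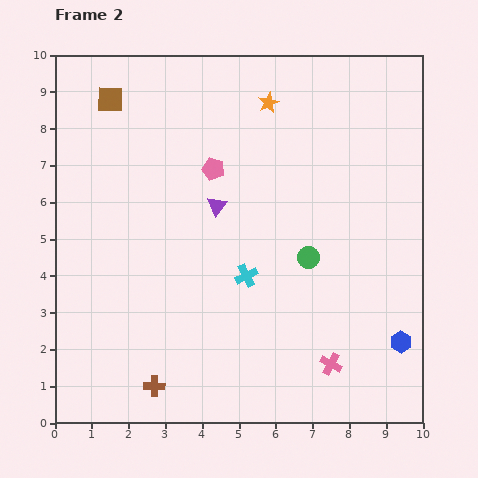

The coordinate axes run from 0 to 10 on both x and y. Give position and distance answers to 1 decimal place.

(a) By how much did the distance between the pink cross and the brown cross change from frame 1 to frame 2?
-0.2

Distance in frame 1: 5.0. Distance in frame 2: 4.8.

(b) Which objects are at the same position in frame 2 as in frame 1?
none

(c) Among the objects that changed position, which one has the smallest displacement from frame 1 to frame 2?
the orange star

(moved 0.7)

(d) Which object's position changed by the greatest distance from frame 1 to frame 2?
the brown square

(moved 3.6; next 2.9)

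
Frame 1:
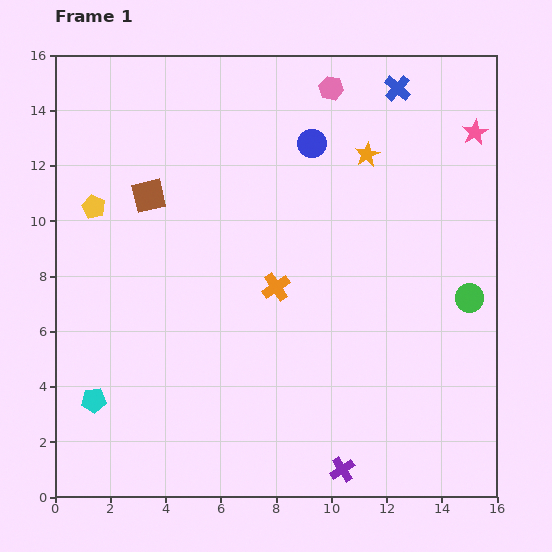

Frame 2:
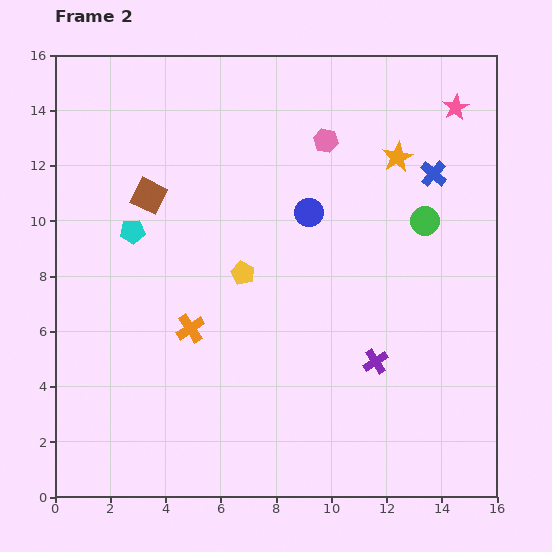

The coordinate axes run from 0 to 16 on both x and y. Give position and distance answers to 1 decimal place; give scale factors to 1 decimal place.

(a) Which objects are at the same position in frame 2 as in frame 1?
the brown square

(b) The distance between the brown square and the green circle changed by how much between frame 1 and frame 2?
-2.2

Distance in frame 1: 12.2. Distance in frame 2: 10.0.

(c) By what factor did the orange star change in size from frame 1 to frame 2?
1.3×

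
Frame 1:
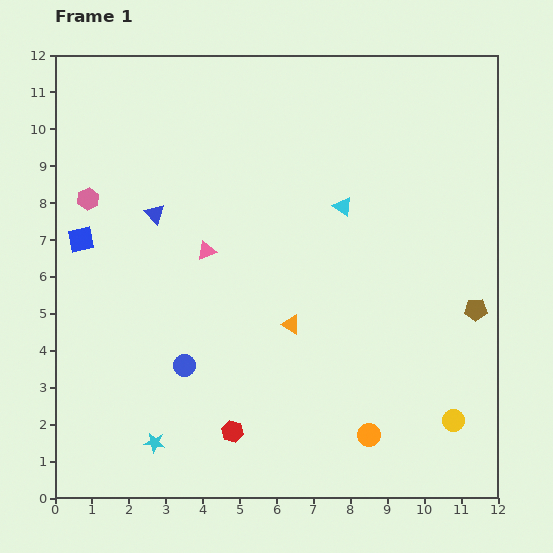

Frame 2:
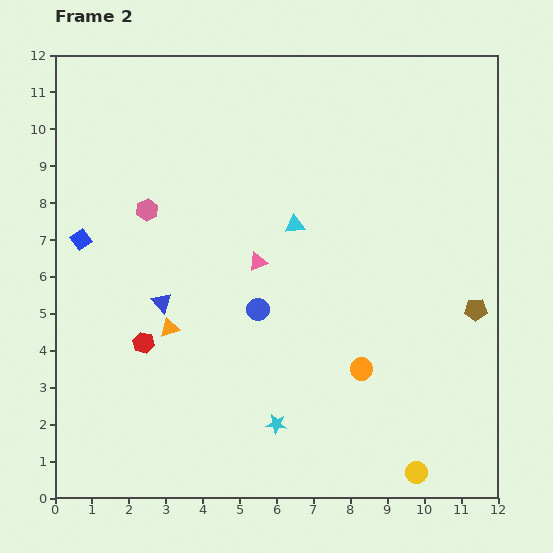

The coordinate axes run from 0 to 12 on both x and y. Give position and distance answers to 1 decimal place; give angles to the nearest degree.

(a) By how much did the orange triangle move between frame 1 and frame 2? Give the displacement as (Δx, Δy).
(-3.3, -0.1)

The orange triangle was at (6.4, 4.7) in frame 1 and (3.1, 4.6) in frame 2.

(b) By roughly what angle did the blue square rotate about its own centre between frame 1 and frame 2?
24° counter-clockwise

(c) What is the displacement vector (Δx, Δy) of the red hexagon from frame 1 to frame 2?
(-2.4, 2.4)

The red hexagon was at (4.8, 1.8) in frame 1 and (2.4, 4.2) in frame 2.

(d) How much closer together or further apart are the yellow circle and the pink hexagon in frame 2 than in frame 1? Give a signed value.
-1.4

Distance in frame 1: 11.6. Distance in frame 2: 10.2.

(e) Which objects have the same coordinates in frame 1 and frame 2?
the brown pentagon, the blue square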